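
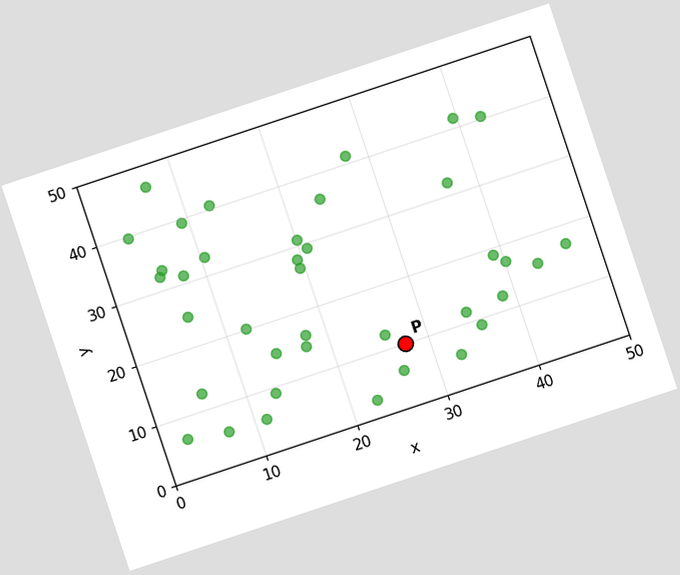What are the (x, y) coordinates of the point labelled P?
The chart is tilted about 18° counter-clockwise. Following the gridlines from P to each axis, P sits at (27.5, 10).

(27.5, 10)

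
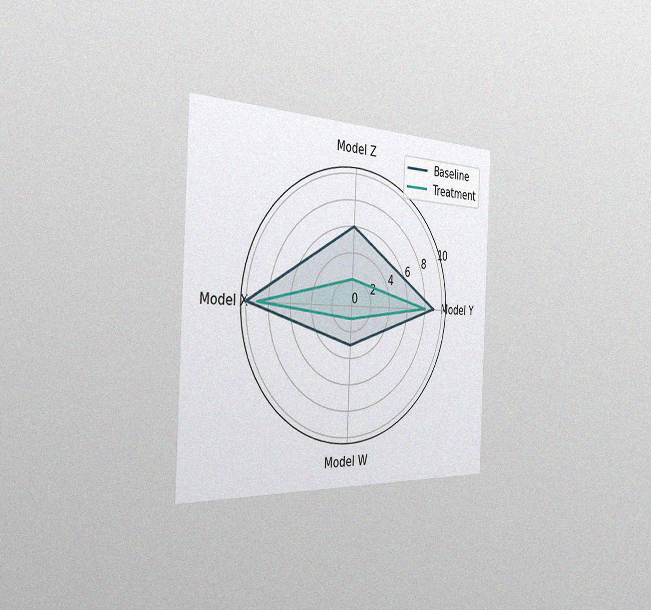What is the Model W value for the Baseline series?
3

The chart is tilted about 3° clockwise and viewed slightly from the left, with some photo noise. On the Model W axis, Baseline reaches 3.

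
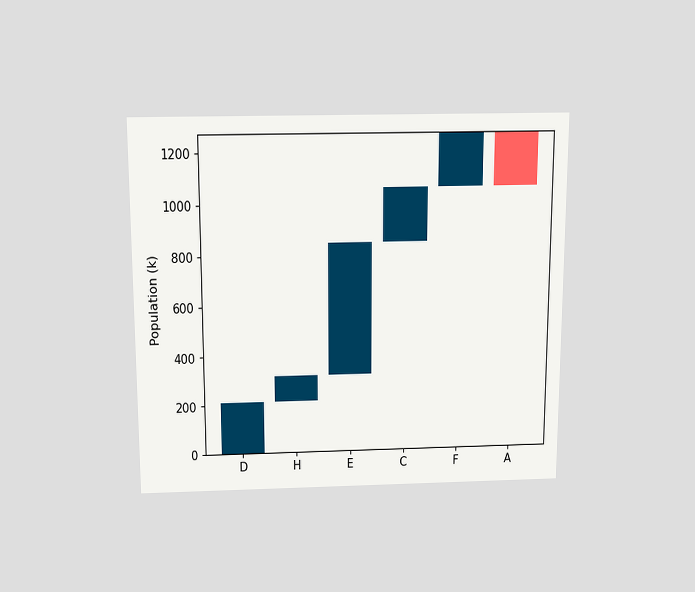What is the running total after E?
The chart is viewed slightly from above. After E the running total reaches 848k.

848k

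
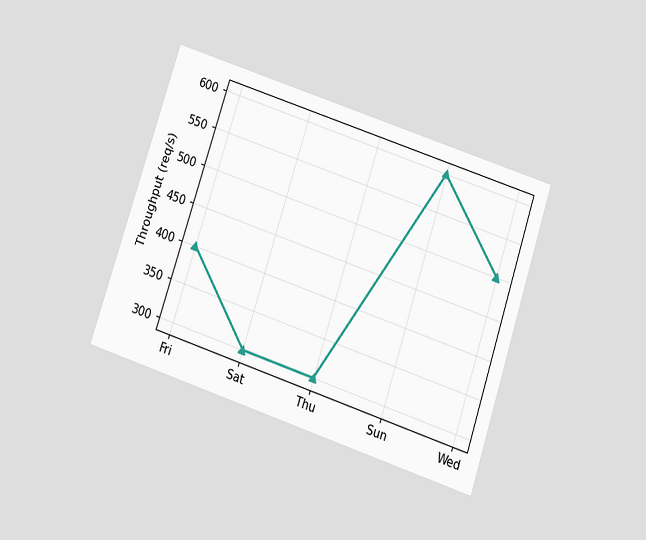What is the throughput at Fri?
The chart is tilted about 18° clockwise and viewed slightly from below. At Fri, the line is at 400req/s.

400req/s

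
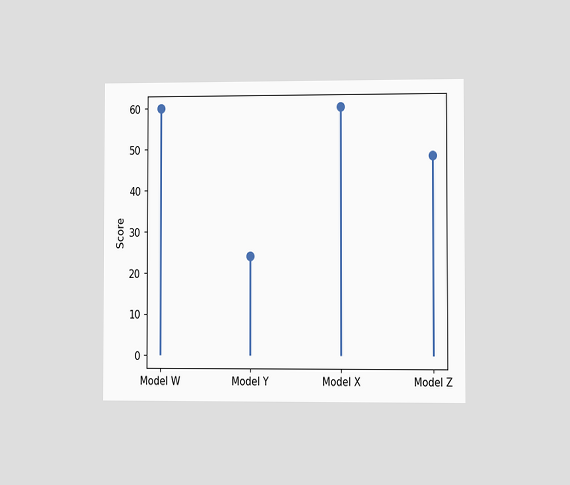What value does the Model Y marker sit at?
24

The chart is viewed slightly from the right. The Model Y marker sits at 24.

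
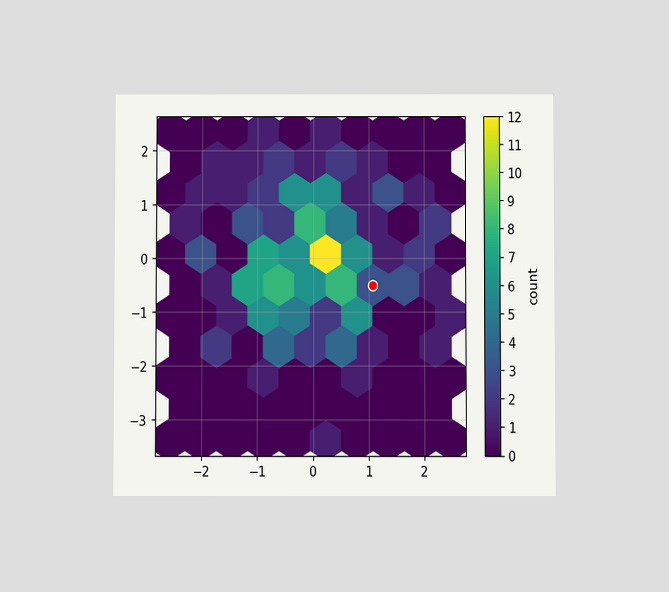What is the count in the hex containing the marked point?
3

The chart is viewed at a slight angle. The marked hex reads 3 on the colorbar.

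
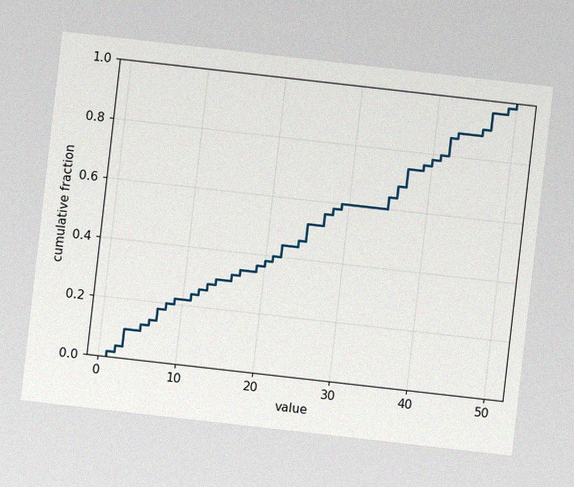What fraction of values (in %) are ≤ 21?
40%

The chart is tilted about 6° clockwise, with some photo noise. At x=21 the ECDF step is at 40%.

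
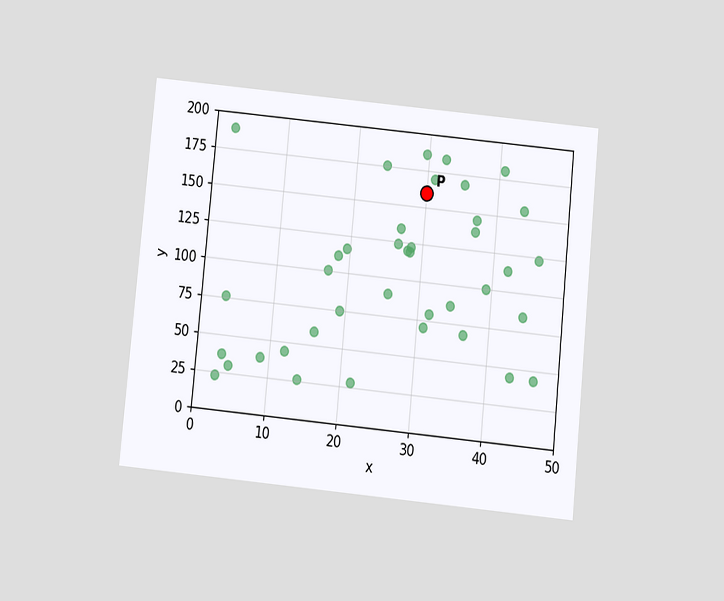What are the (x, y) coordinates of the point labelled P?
The chart is tilted about 6° clockwise and viewed at a slight angle. Following the gridlines from P to each axis, P sits at (30, 160).

(30, 160)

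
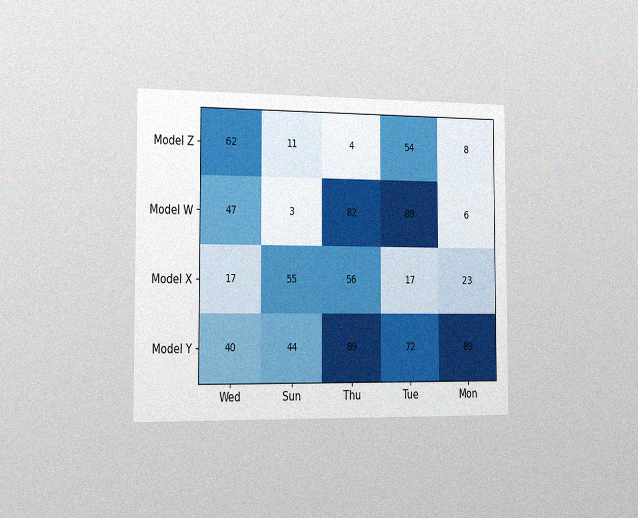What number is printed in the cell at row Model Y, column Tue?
The chart is viewed slightly from the left, with some photo noise. The (Model Y, Tue) cell reads 72.

72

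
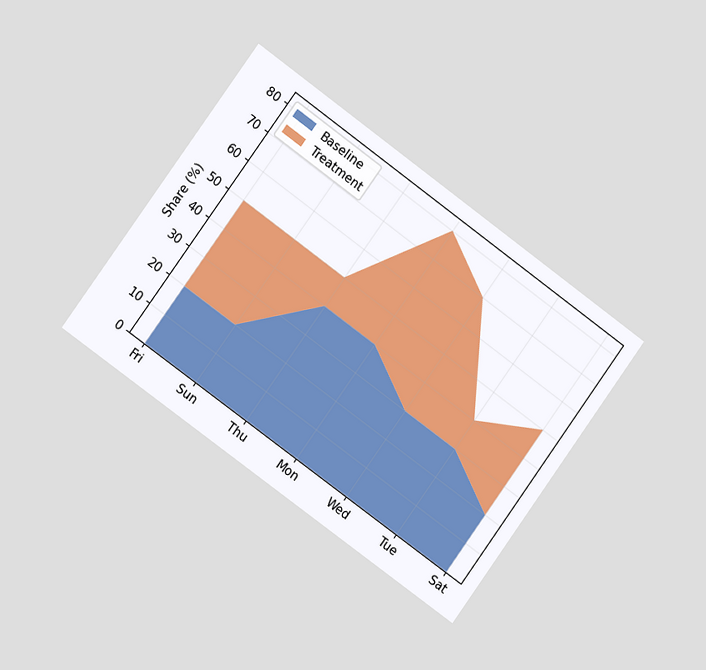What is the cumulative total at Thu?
The chart is tilted about 36° clockwise and viewed slightly from the left. The stacked total at Thu reaches 50%.

50%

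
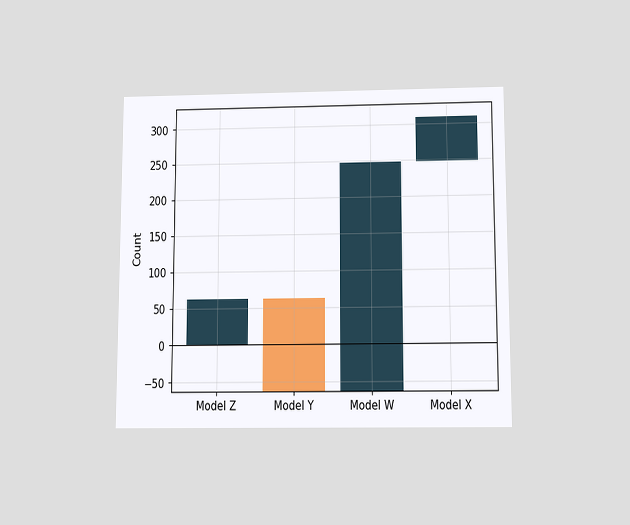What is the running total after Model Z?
62

The chart is viewed slightly from below. After Model Z the running total reaches 62.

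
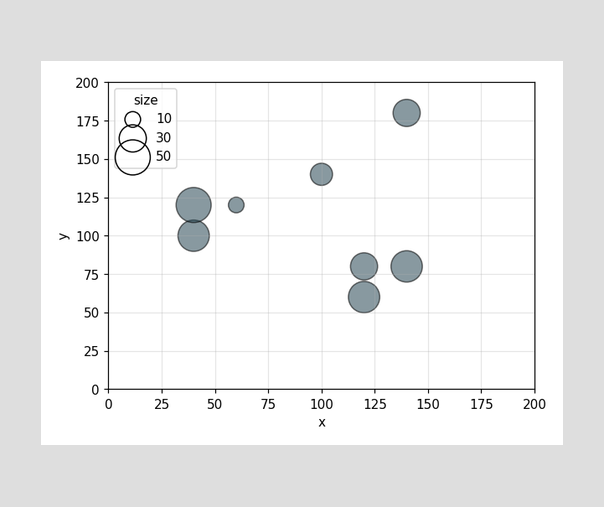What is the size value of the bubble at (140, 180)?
Matching the bubble at (140, 180) against the size legend gives 30.

30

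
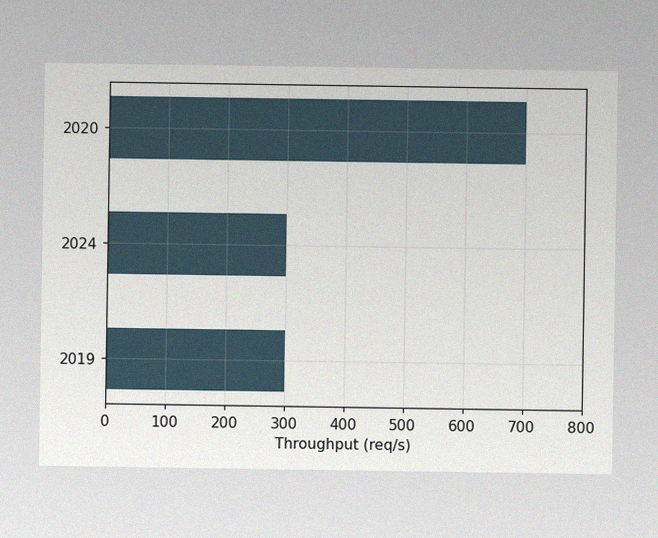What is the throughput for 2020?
700req/s

The image has some photo noise and uneven lighting. Reading along the chart's x-axis, the 2020 bar reaches 700req/s.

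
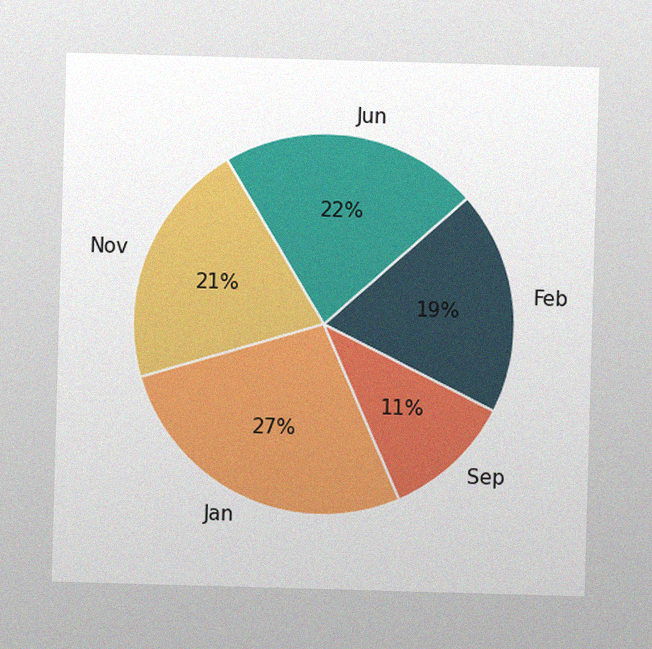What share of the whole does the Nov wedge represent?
The image has some photo noise and uneven lighting. The Nov slice takes up 21% of the pie.

21%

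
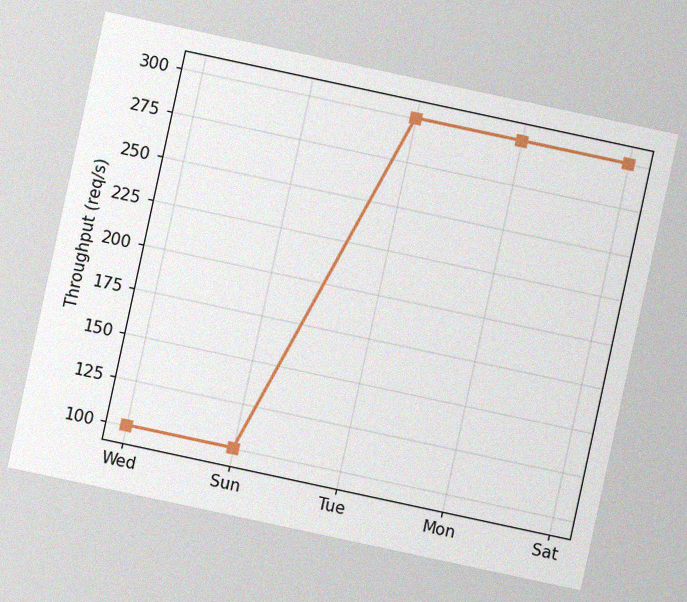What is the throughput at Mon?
300req/s

The chart is tilted about 12° clockwise, with some photo noise. At Mon, the line is at 300req/s.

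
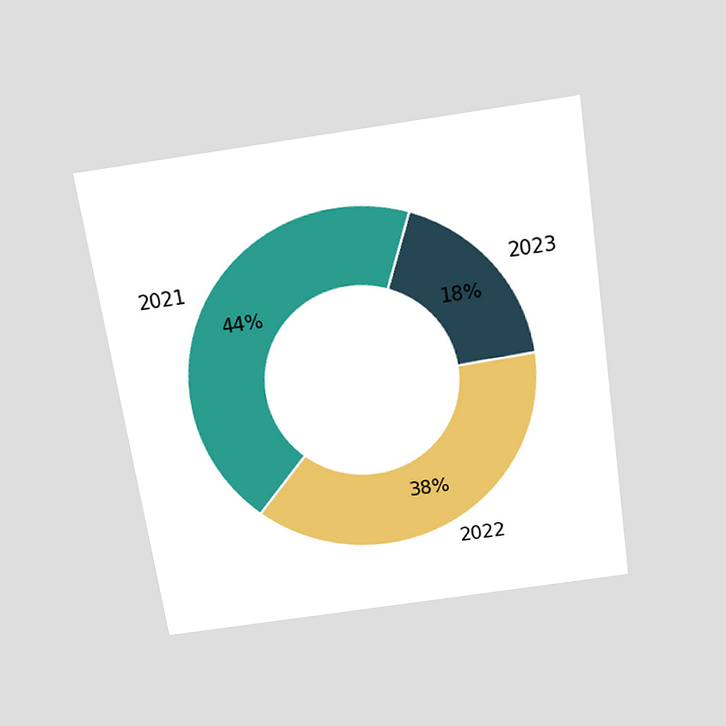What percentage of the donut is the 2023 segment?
The chart is tilted about 9° counter-clockwise and viewed slightly from above. The 2023 segment takes up 18% of the ring.

18%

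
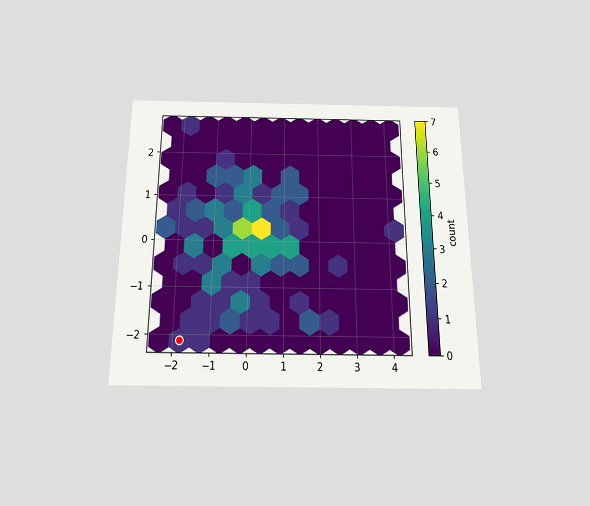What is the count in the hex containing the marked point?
1

The chart is viewed slightly from below. The marked hex reads 1 on the colorbar.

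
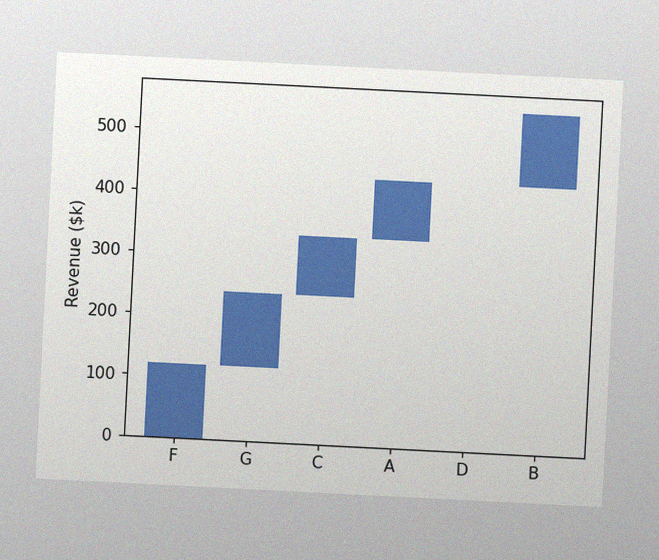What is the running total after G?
$240k

The chart is tilted about 3° clockwise, with some photo noise. After G the running total reaches $240k.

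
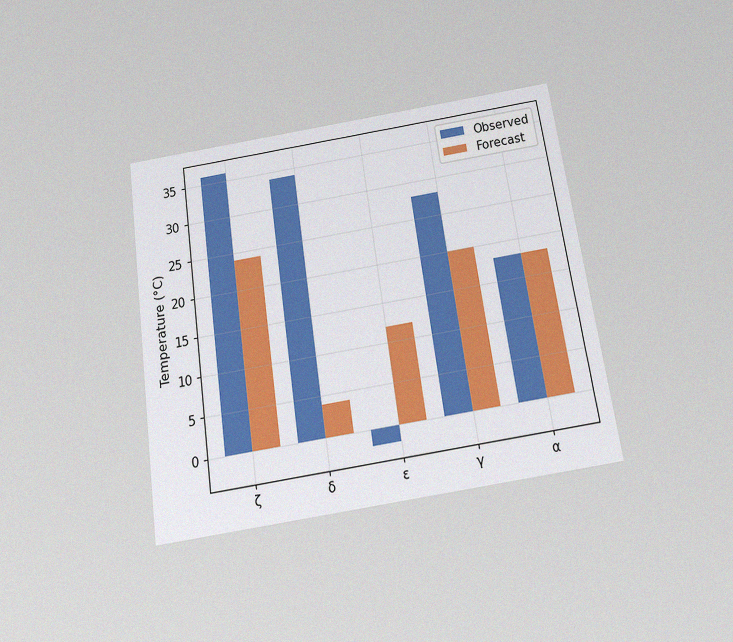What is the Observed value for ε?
-2°C

The chart is tilted about 8° counter-clockwise and viewed slightly from below, with some photo noise. The Observed bar at ε reaches -2°C on the y-axis.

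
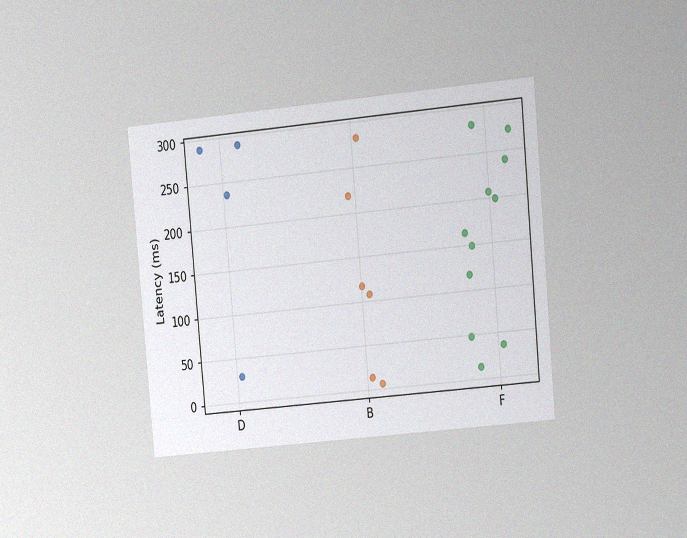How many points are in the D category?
The chart is tilted about 5° counter-clockwise and viewed at a slight angle, with some photo noise. Counting the markers in the D column gives 4.

4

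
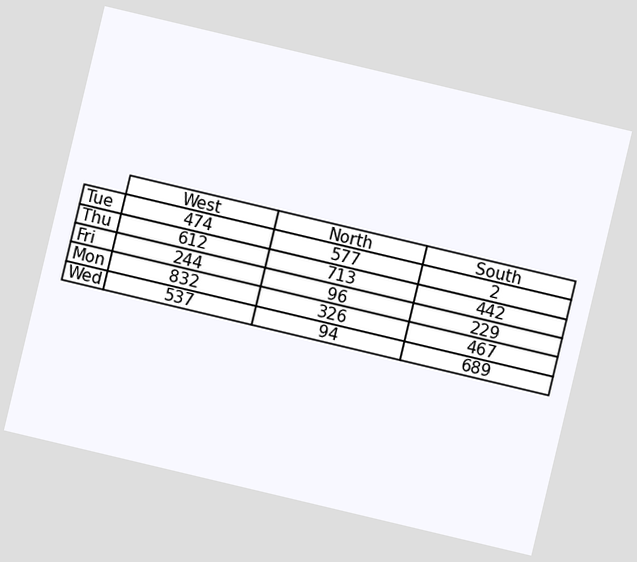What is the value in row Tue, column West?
The chart is tilted about 13° clockwise. The (Tue, West) cell reads 474.

474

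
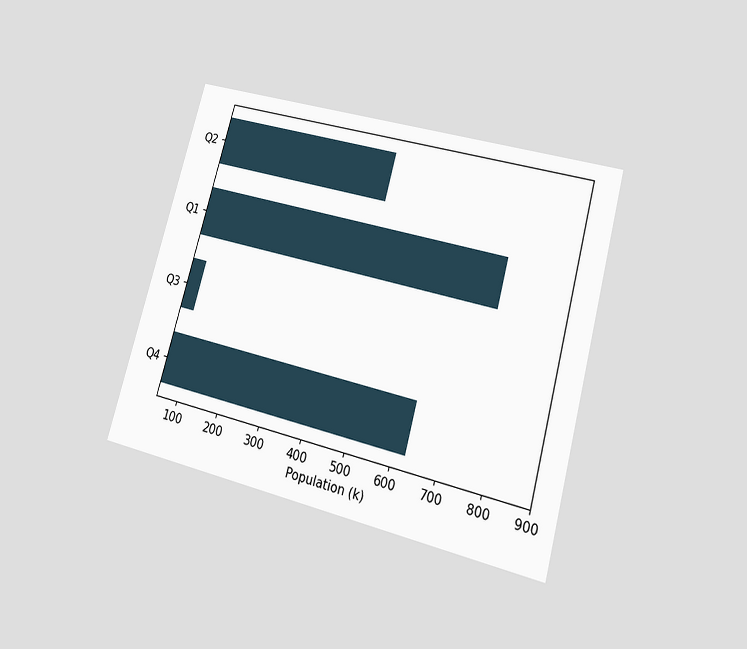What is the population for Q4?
630k

The chart is tilted about 15° clockwise and viewed at a slight angle. Reading along the chart's x-axis, the Q4 bar reaches 630k.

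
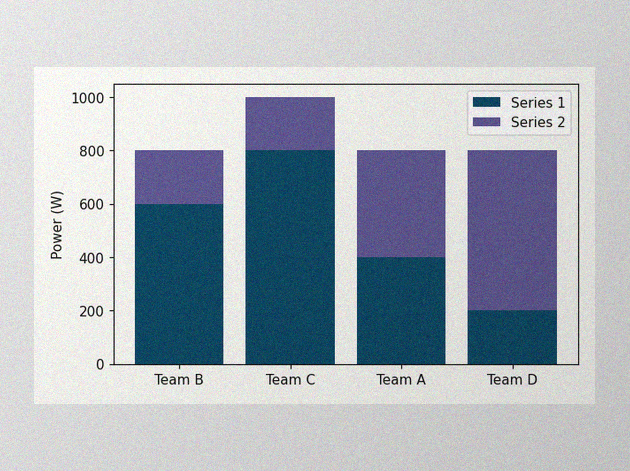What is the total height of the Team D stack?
800W

The image has some photo noise and uneven lighting. The Team D stack's top reaches 800W on the y-axis.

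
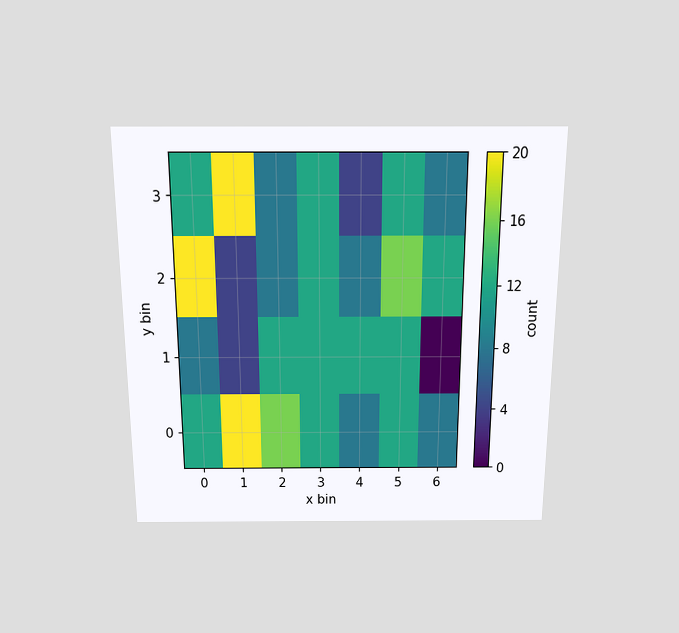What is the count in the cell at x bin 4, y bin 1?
12

The chart is viewed slightly from above. Matching the cell (4, 1) against the colorbar gives 12.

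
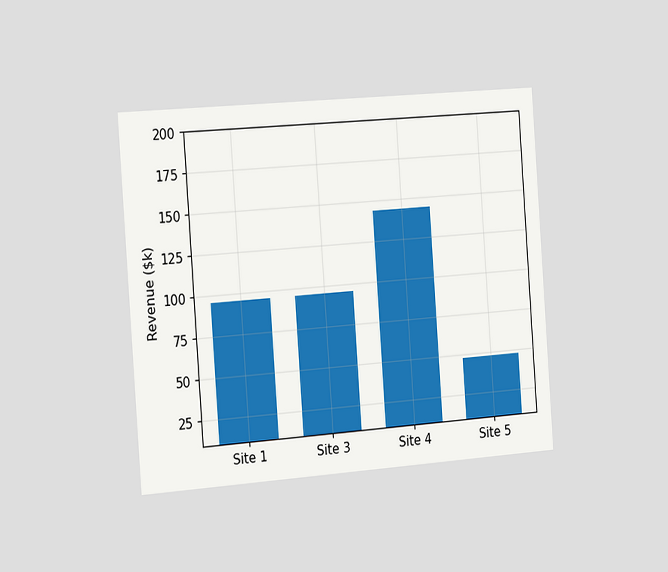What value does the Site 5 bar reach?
$48k

The chart is tilted about 4° counter-clockwise and viewed slightly from the left. Reading along the chart's y-axis, the Site 5 bar reaches $48k.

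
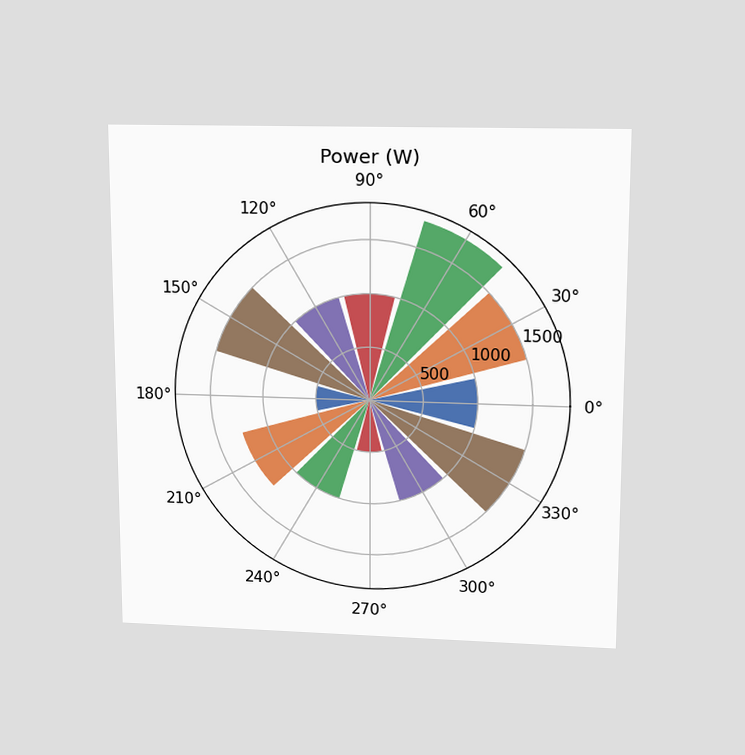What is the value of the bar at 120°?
1000W

The chart is viewed slightly from above. The bar at 120° reaches 1000W on the radial axis.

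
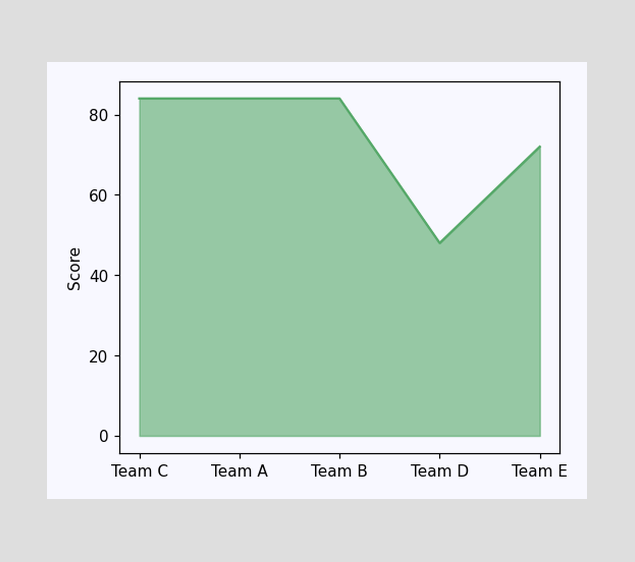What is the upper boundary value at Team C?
84

At Team C the upper boundary is at 84.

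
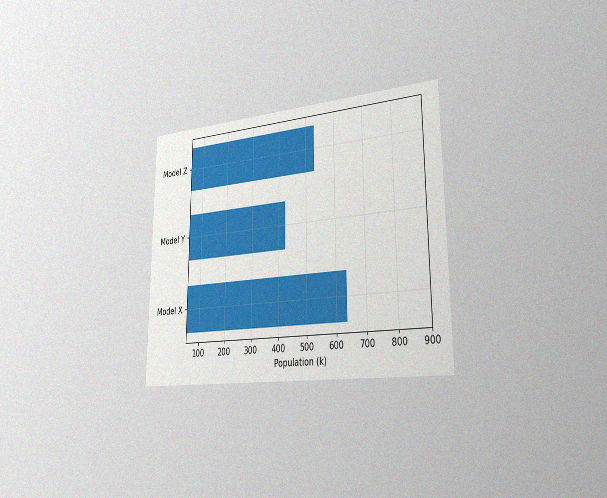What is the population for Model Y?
424k

The chart is viewed slightly from the right, with some photo noise. Reading along the chart's x-axis, the Model Y bar reaches 424k.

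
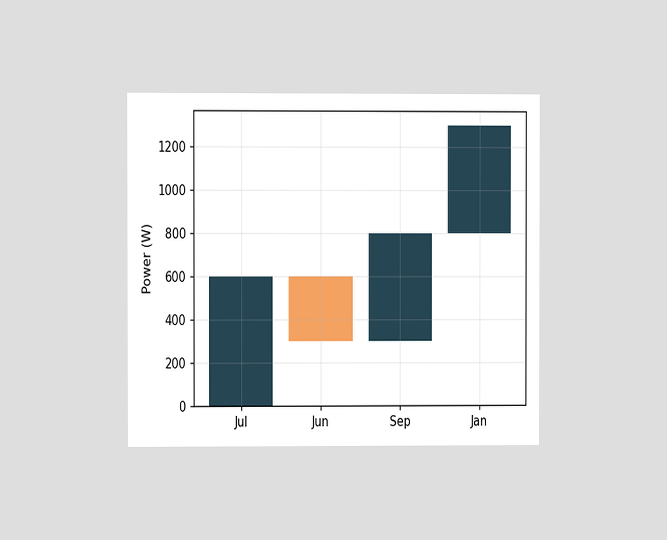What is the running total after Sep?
800W

The chart is viewed at a slight angle. After Sep the running total reaches 800W.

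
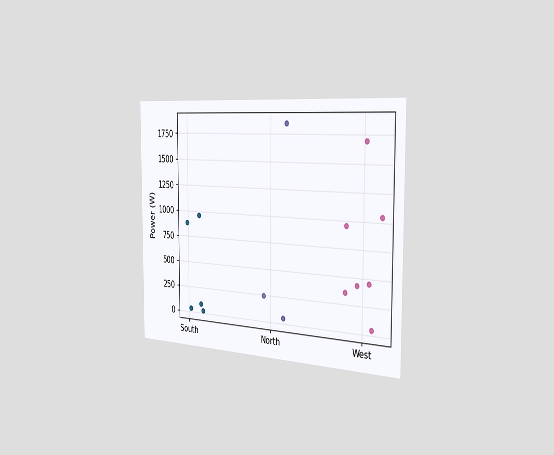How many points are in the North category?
The chart is viewed slightly from the right. Counting the markers in the North column gives 3.

3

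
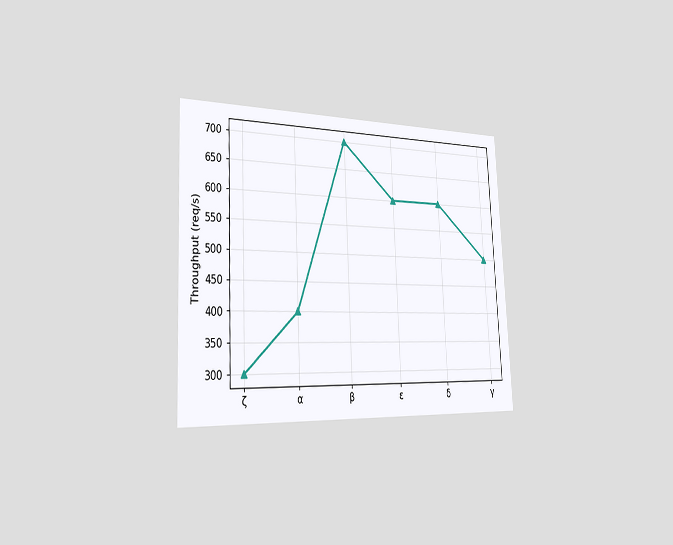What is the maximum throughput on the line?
700req/s

The chart is tilted about 3° counter-clockwise and viewed slightly from the left. The highest point is at β, and reading across to the y-axis gives 700req/s.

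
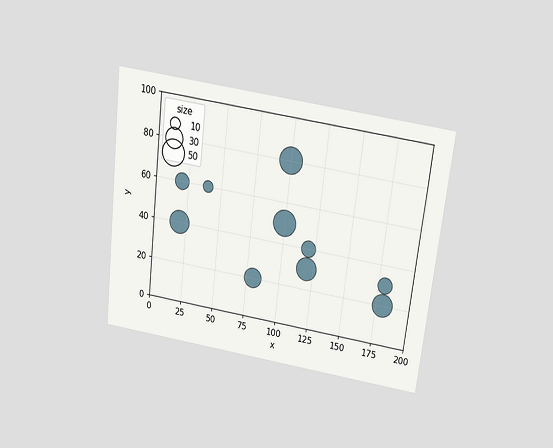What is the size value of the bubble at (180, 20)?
The chart is tilted about 7° clockwise and viewed slightly from above. Matching the bubble at (180, 20) against the size legend gives 40.

40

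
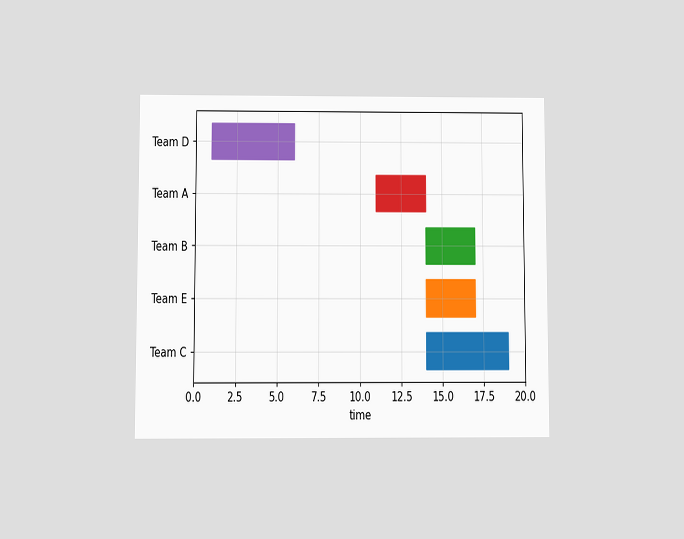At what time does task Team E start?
The chart is viewed at a slight angle. The Team E bar begins at t=14.

14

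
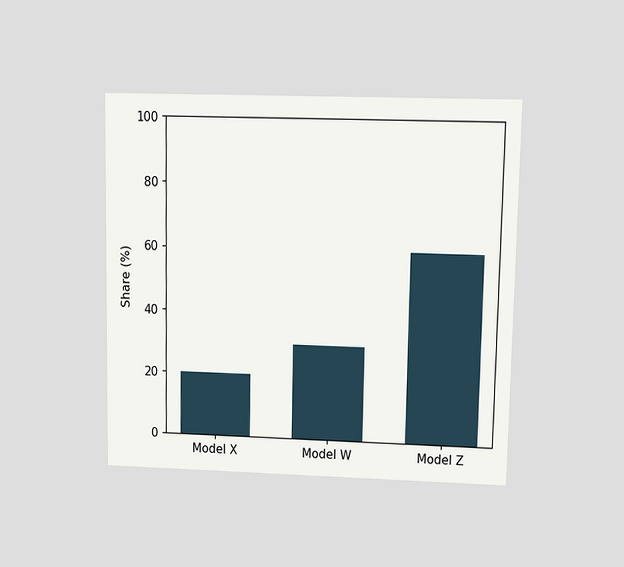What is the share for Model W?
30%

The chart is viewed at a slight angle. Reading along the chart's y-axis, the Model W bar reaches 30%.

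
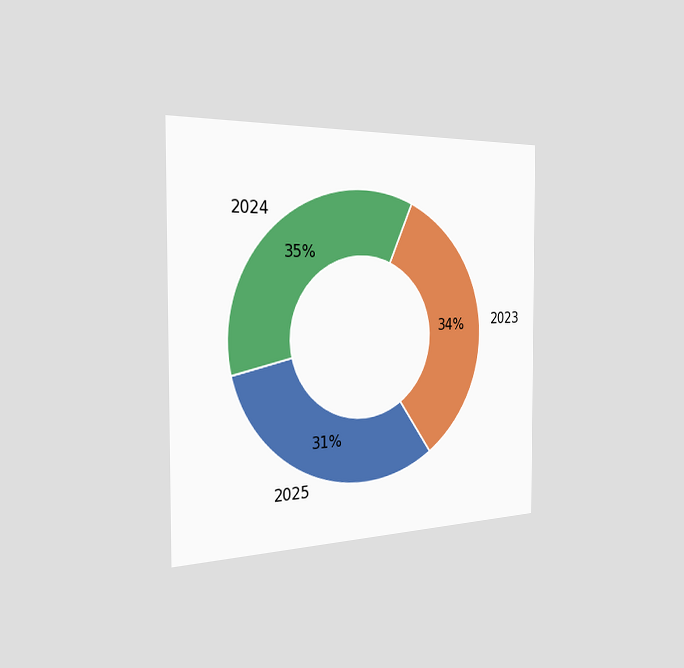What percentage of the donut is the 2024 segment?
The chart is viewed slightly from the left. The 2024 segment takes up 35% of the ring.

35%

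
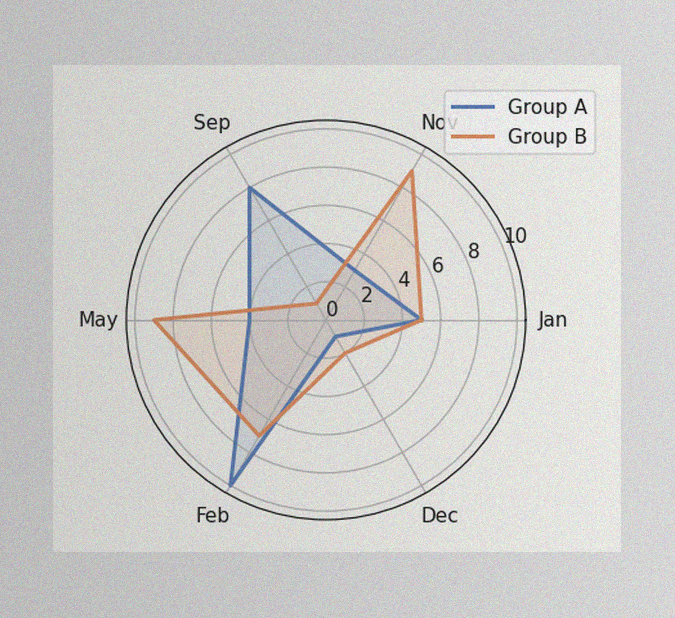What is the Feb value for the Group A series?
The image has some photo noise and uneven lighting. On the Feb axis, Group A reaches 10.

10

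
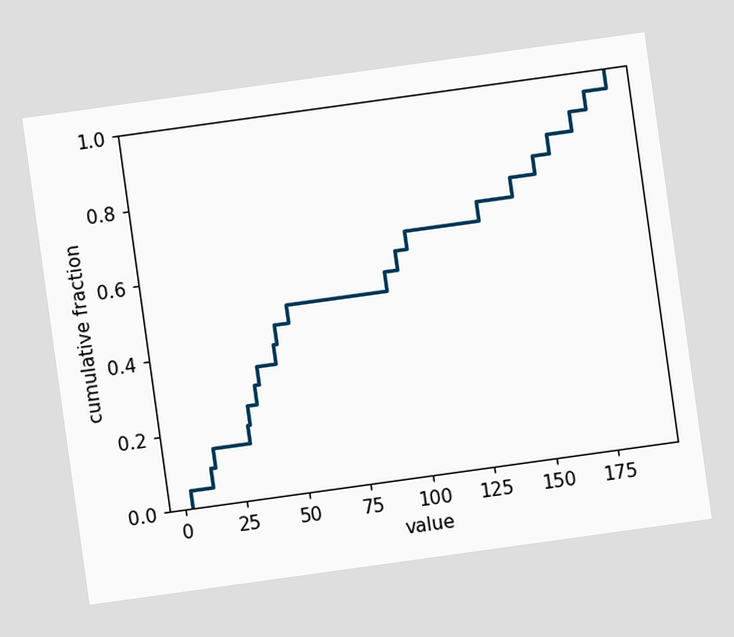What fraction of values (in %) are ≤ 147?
75%

The chart is tilted about 8° counter-clockwise. At x=147 the ECDF step is at 75%.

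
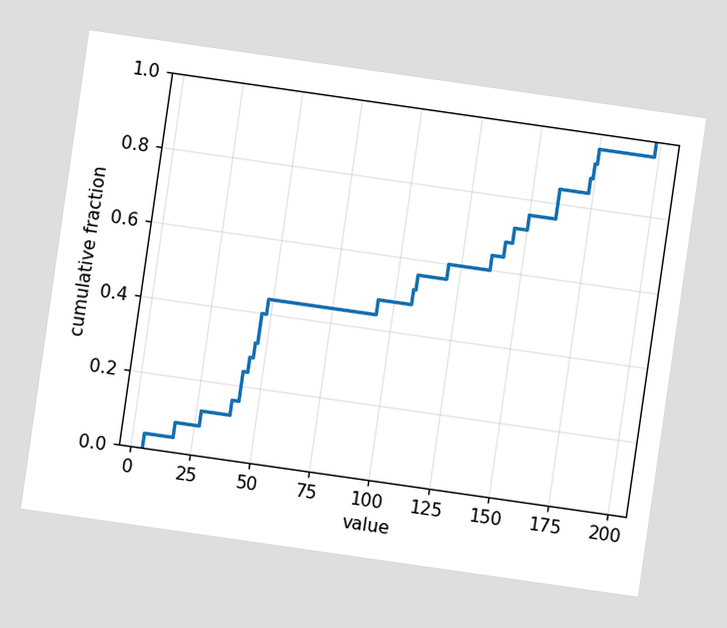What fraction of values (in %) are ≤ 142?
The chart is tilted about 8° clockwise. At x=142 the ECDF step is at 68%.

68%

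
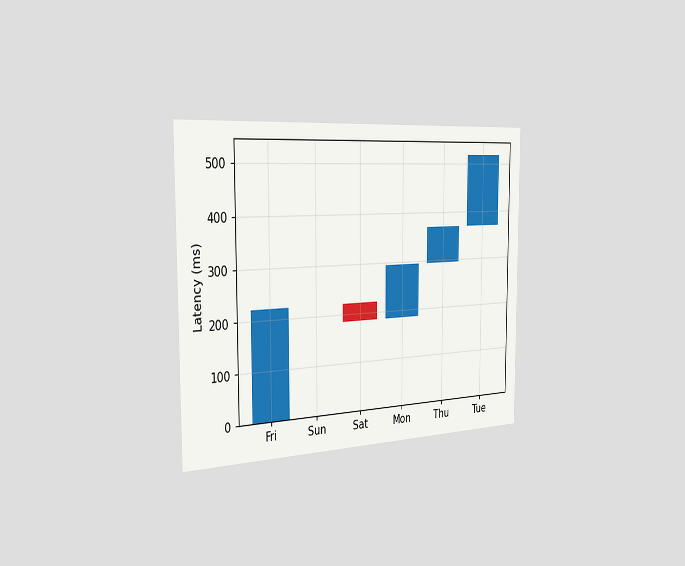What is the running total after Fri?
The chart is viewed slightly from the left. After Fri the running total reaches 222ms.

222ms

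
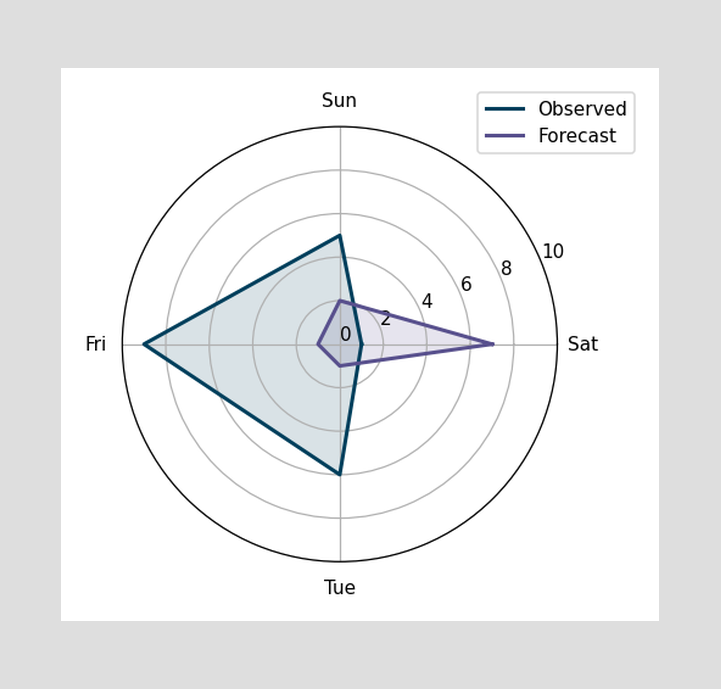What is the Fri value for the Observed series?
9

On the Fri axis, Observed reaches 9.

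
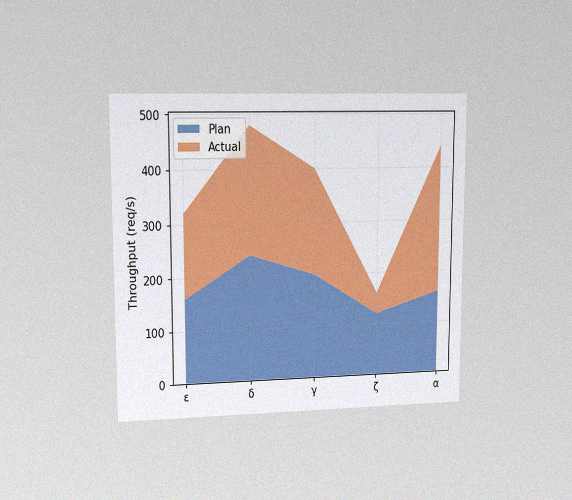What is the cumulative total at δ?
The chart is viewed at a slight angle, with some photo noise. The stacked total at δ reaches 480req/s.

480req/s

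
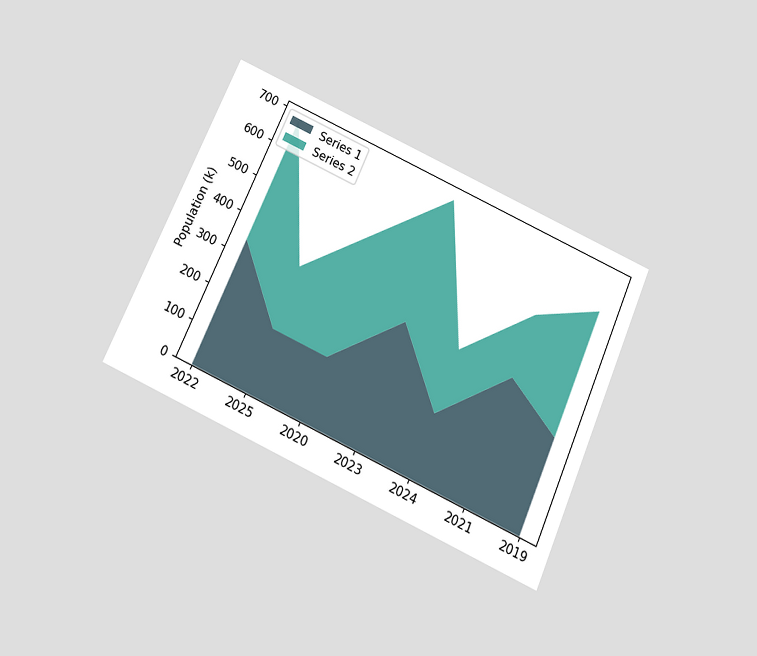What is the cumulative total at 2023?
The chart is tilted about 24° clockwise and viewed slightly from below. The stacked total at 2023 reaches 680k.

680k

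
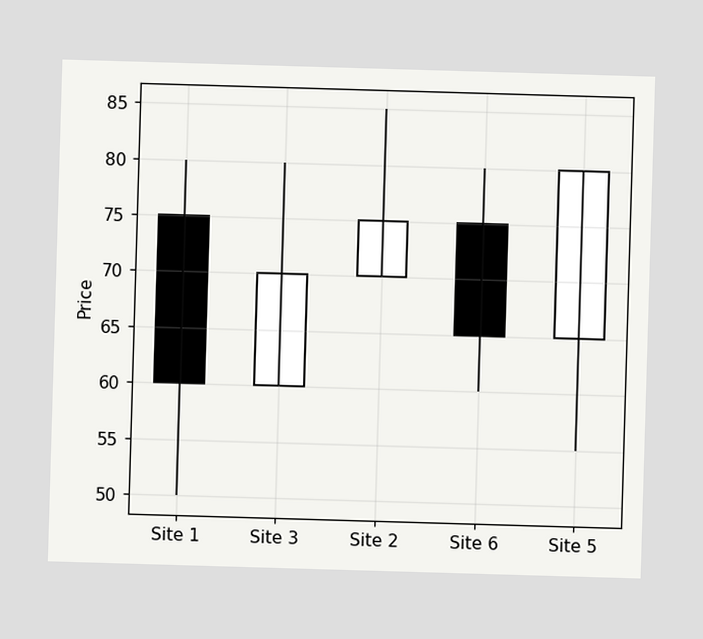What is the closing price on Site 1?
The Site 1 candle closes at 60.

60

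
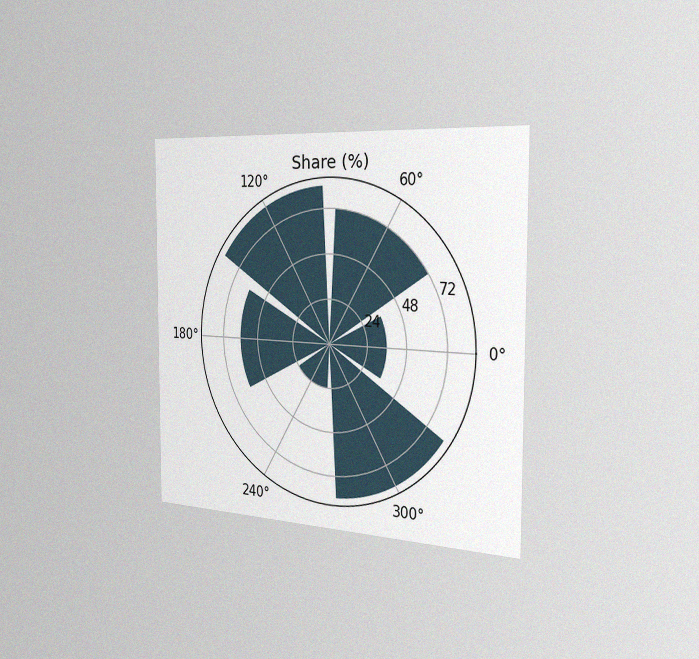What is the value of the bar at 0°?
36%

The chart is viewed slightly from the right, with some photo noise. The bar at 0° reaches 36% on the radial axis.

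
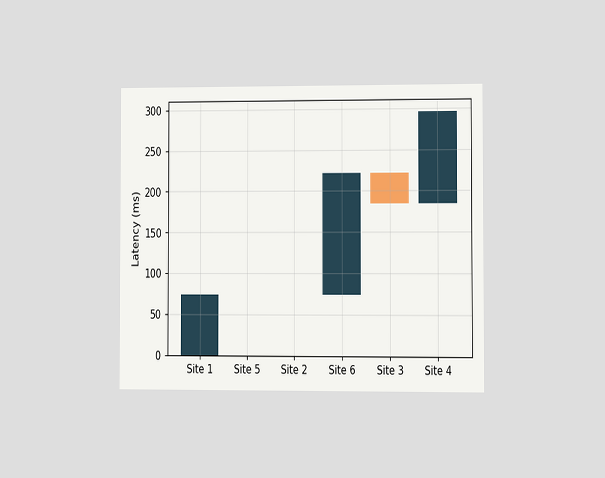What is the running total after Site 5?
The chart is viewed at a slight angle. After Site 5 the running total reaches 74ms.

74ms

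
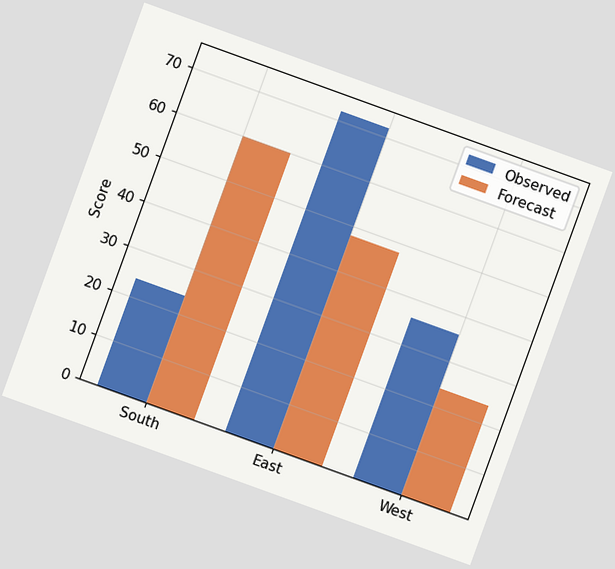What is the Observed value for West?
The chart is tilted about 20° clockwise. The Observed bar at West reaches 36 on the y-axis.

36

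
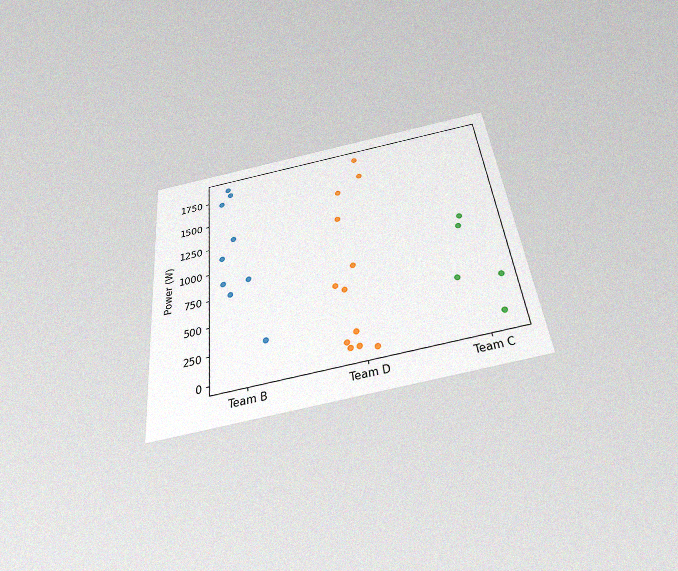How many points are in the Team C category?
5

The chart is tilted about 6° counter-clockwise and viewed slightly from below, with some photo noise. Counting the markers in the Team C column gives 5.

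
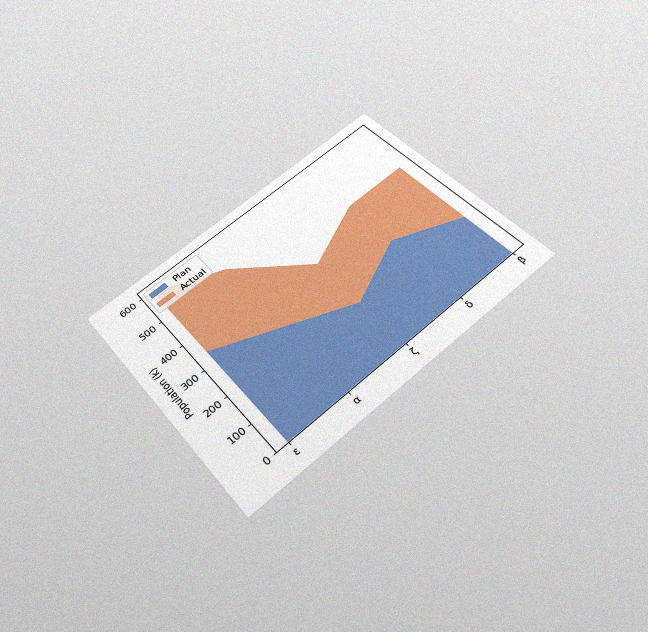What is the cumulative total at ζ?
The chart is tilted about 39° counter-clockwise and viewed slightly from below, with some photo noise. The stacked total at ζ reaches 340k.

340k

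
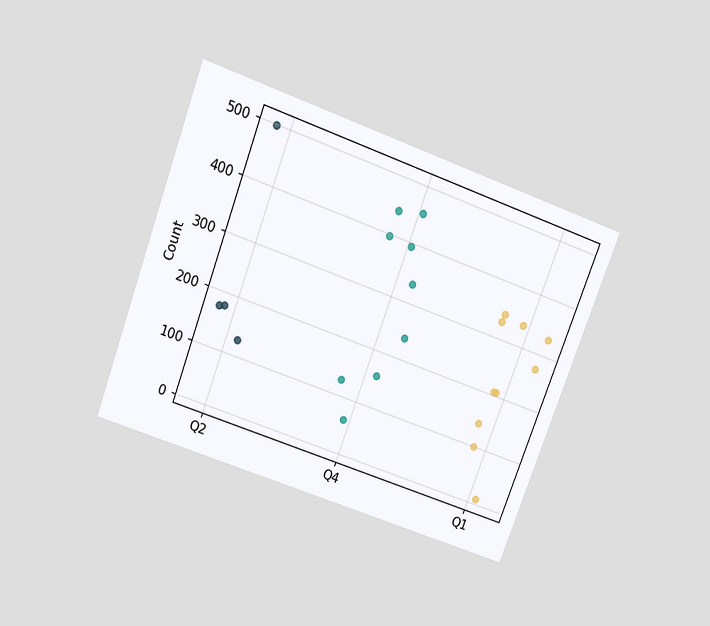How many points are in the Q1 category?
The chart is tilted about 20° clockwise and viewed slightly from above. Counting the markers in the Q1 column gives 10.

10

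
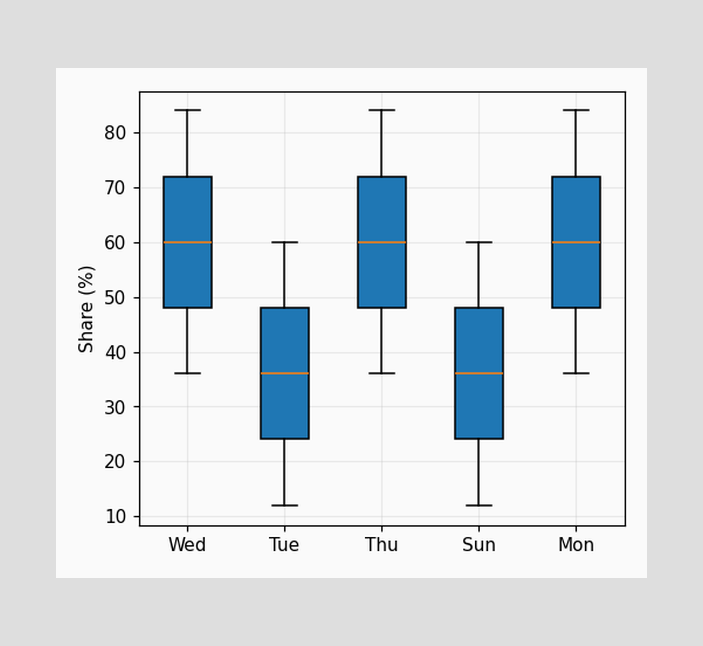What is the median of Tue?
36%

The median line in the Tue box sits at 36%.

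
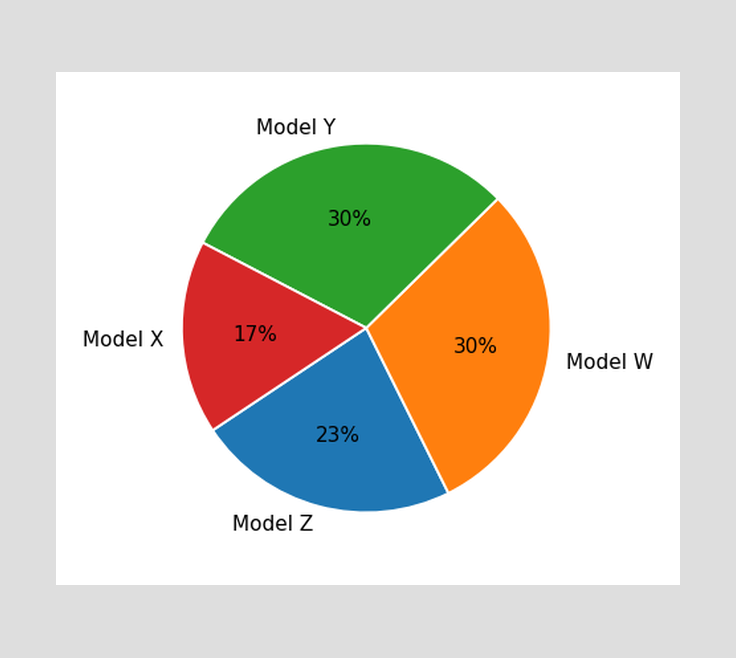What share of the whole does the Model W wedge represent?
30%

The Model W slice takes up 30% of the pie.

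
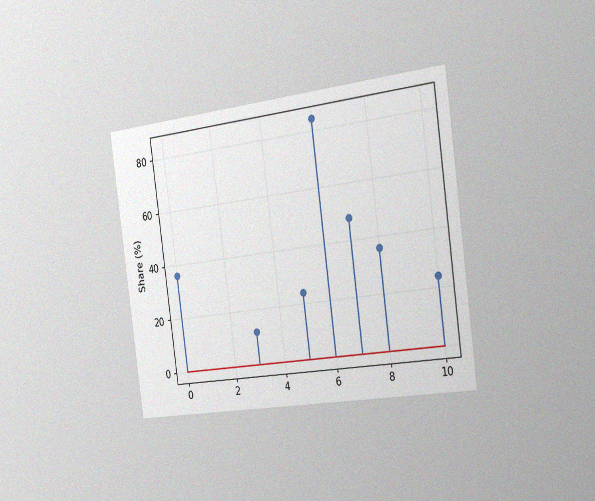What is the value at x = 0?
36%

The chart is tilted about 8° counter-clockwise and viewed slightly from the right, with some photo noise. The stem at x=0 reaches 36%.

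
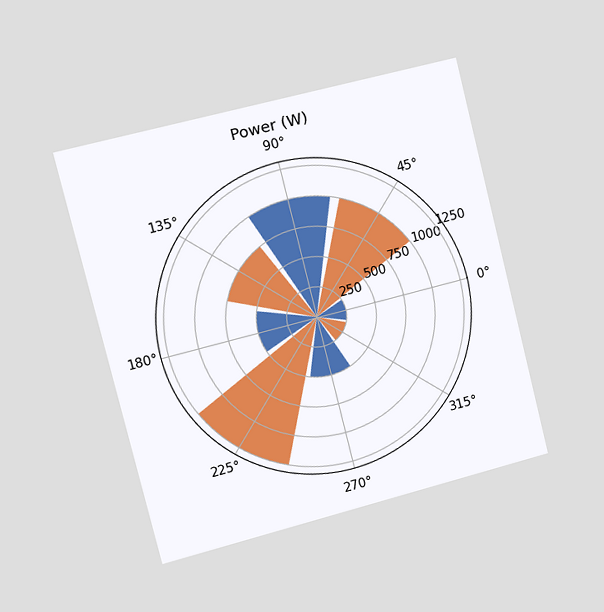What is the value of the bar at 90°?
1000W

The chart is tilted about 14° counter-clockwise and viewed slightly from the left. The bar at 90° reaches 1000W on the radial axis.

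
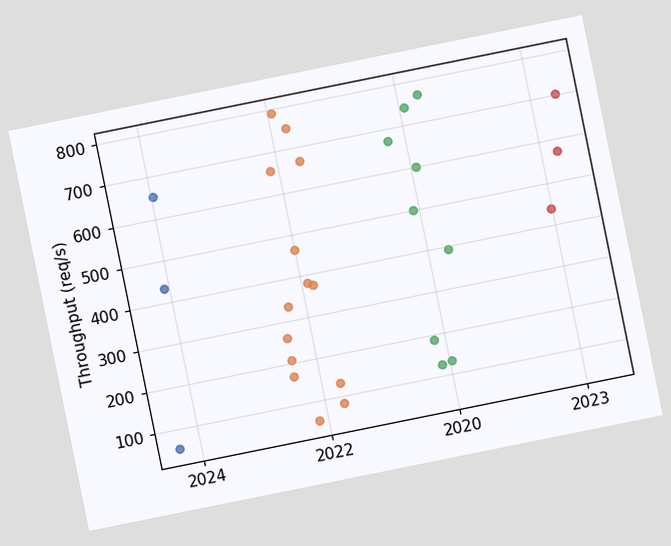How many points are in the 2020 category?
9

The chart is tilted about 11° counter-clockwise. Counting the markers in the 2020 column gives 9.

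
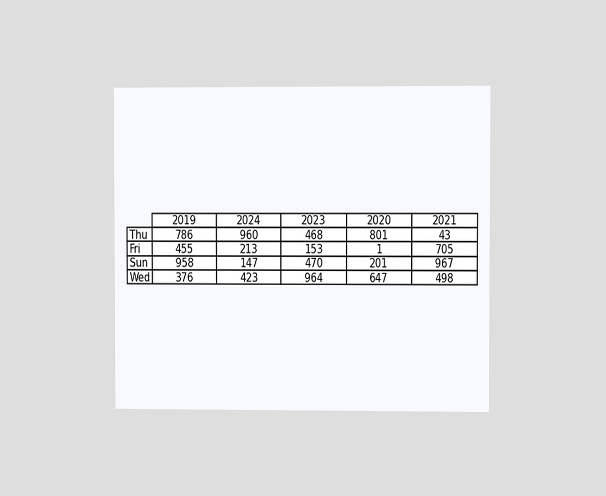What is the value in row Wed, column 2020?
647

The chart is viewed at a slight angle. The (Wed, 2020) cell reads 647.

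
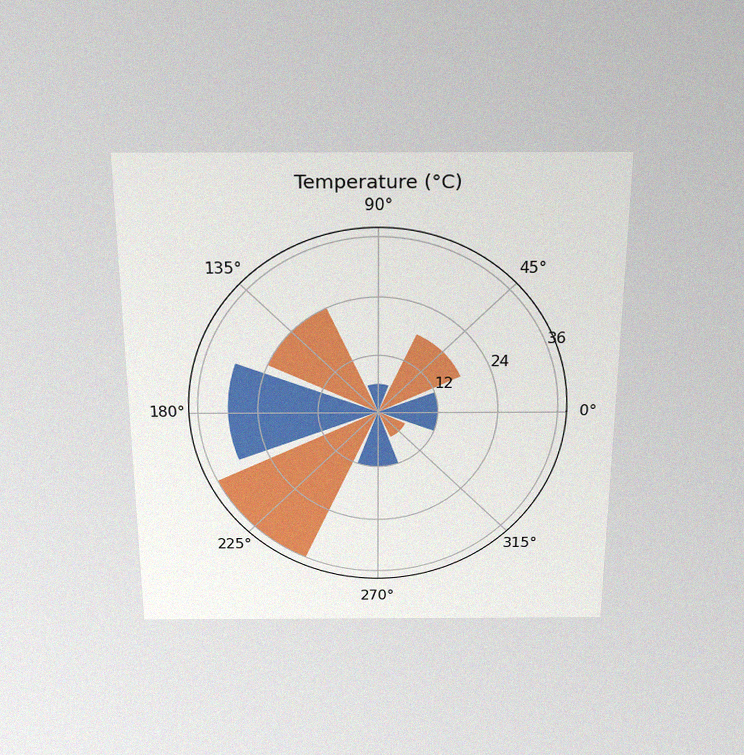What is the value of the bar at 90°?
The chart is viewed slightly from above, with some photo noise. The bar at 90° reaches 6°C on the radial axis.

6°C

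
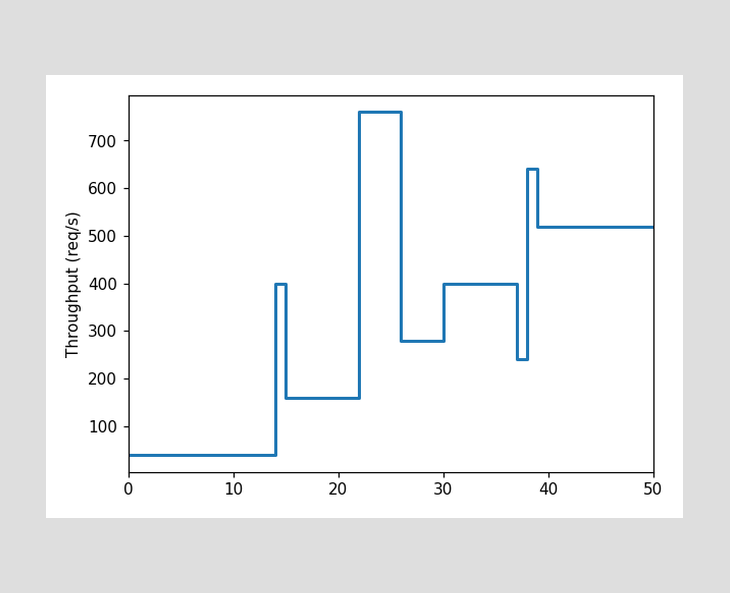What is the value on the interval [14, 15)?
On [14, 15) the step sits at 400req/s.

400req/s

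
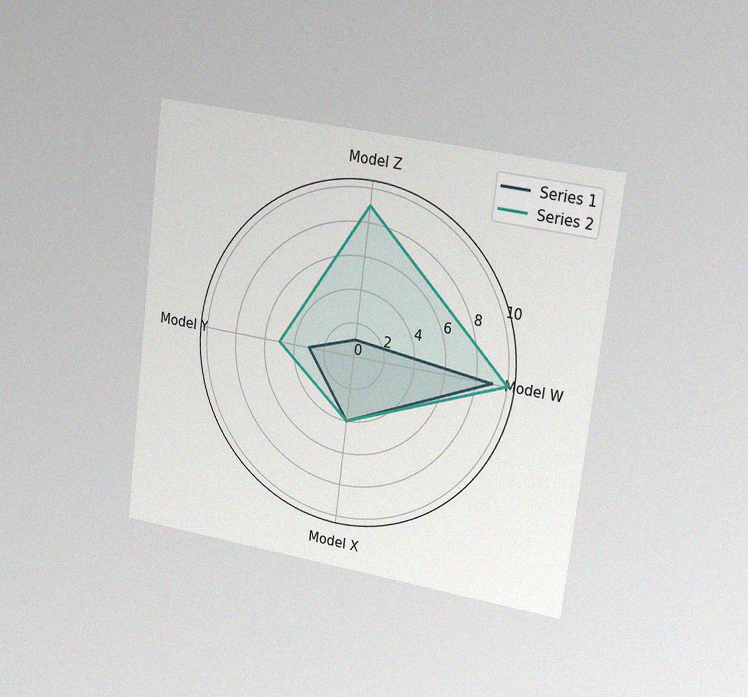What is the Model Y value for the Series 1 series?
The chart is tilted about 7° clockwise and viewed slightly from the right, with some photo noise. On the Model Y axis, Series 1 reaches 3.

3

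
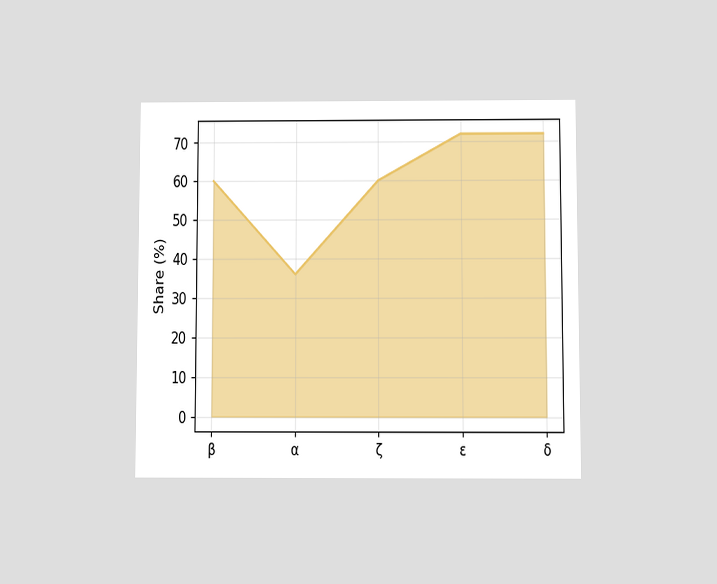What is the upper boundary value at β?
60%

The chart is viewed at a slight angle. At β the upper boundary is at 60%.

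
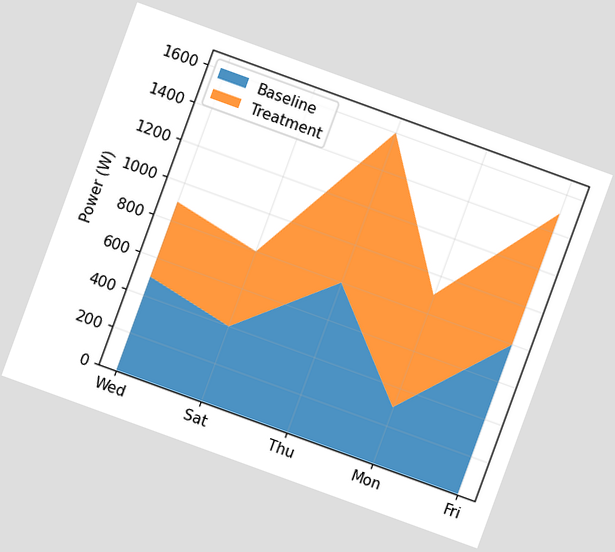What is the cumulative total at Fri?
The chart is tilted about 20° clockwise. The stacked total at Fri reaches 1500W.

1500W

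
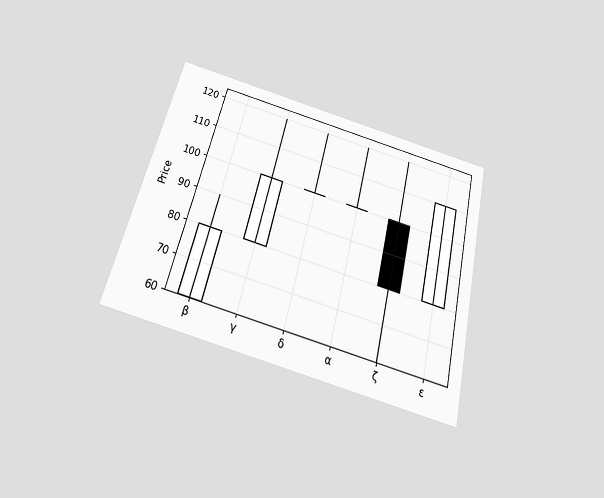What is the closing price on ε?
110

The chart is tilted about 14° clockwise and viewed slightly from below. The ε candle closes at 110.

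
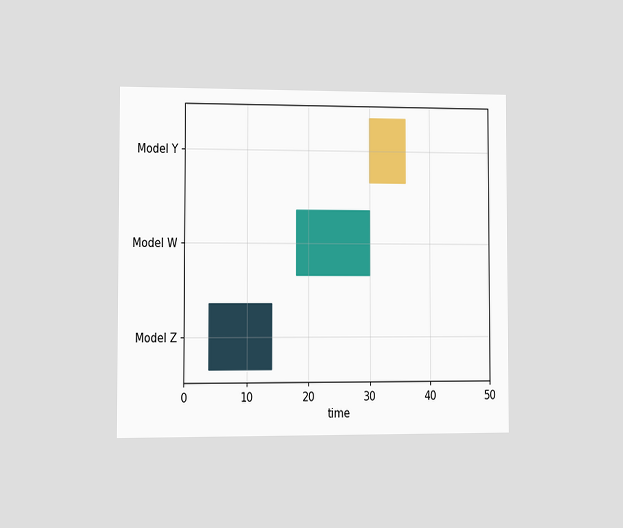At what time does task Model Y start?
30

The chart is viewed at a slight angle. The Model Y bar begins at t=30.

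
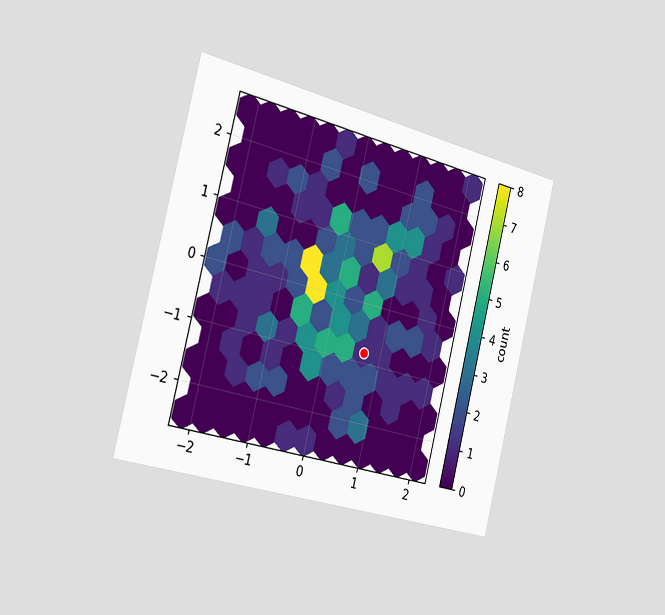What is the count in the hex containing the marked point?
1

The chart is tilted about 14° clockwise and viewed slightly from the left. The marked hex reads 1 on the colorbar.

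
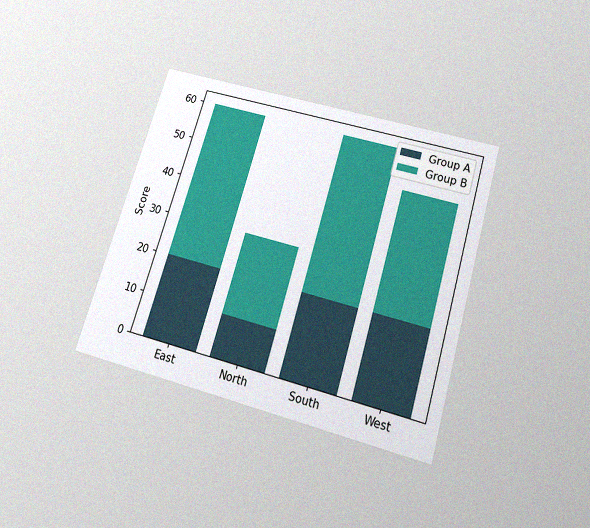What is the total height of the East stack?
The chart is tilted about 17° clockwise and viewed slightly from below, with some photo noise. The East stack's top reaches 60 on the y-axis.

60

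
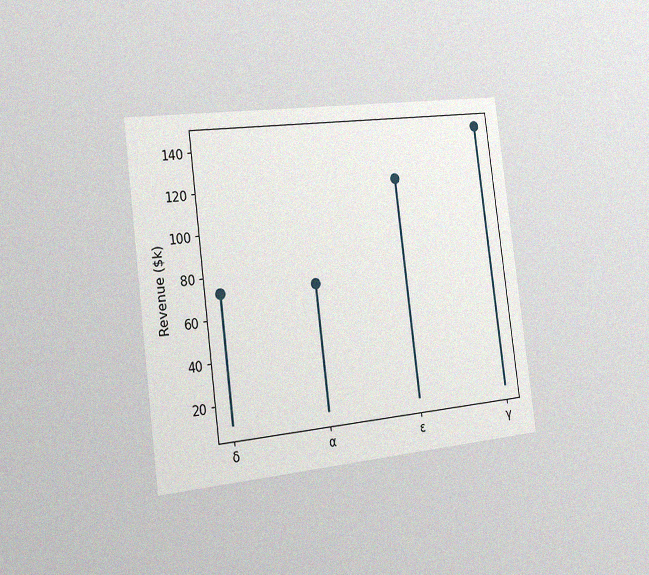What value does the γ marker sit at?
$144k

The chart is tilted about 7° counter-clockwise and viewed slightly from the left, with some photo noise. The γ marker sits at $144k.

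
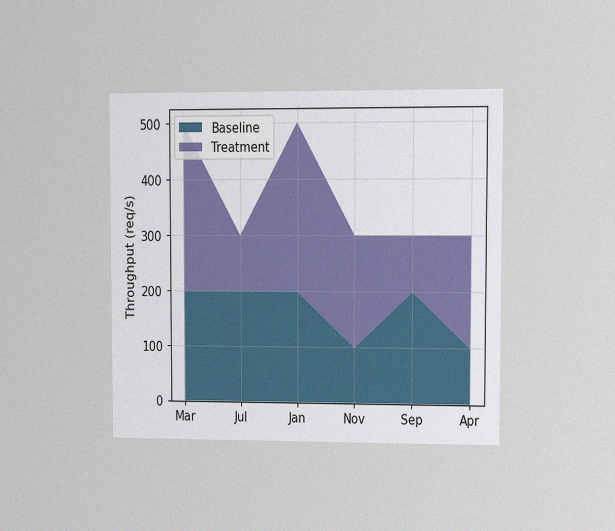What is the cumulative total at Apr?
300req/s

The chart is viewed at a slight angle, with some photo noise. The stacked total at Apr reaches 300req/s.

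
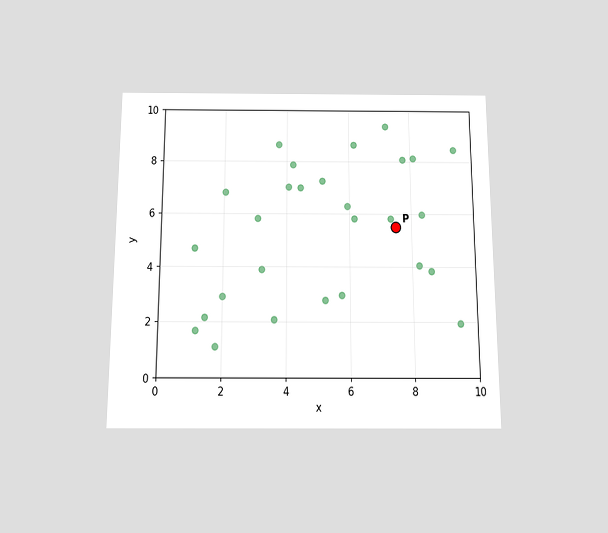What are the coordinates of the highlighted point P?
The chart is viewed slightly from below. Following the gridlines from P to each axis, P sits at (7.5, 5.5).

(7.5, 5.5)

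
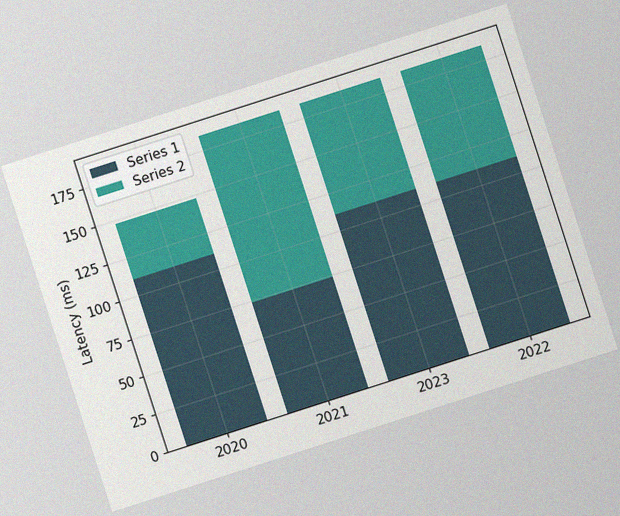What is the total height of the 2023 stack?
The chart is tilted about 18° counter-clockwise, with some photo noise. The 2023 stack's top reaches 185ms on the y-axis.

185ms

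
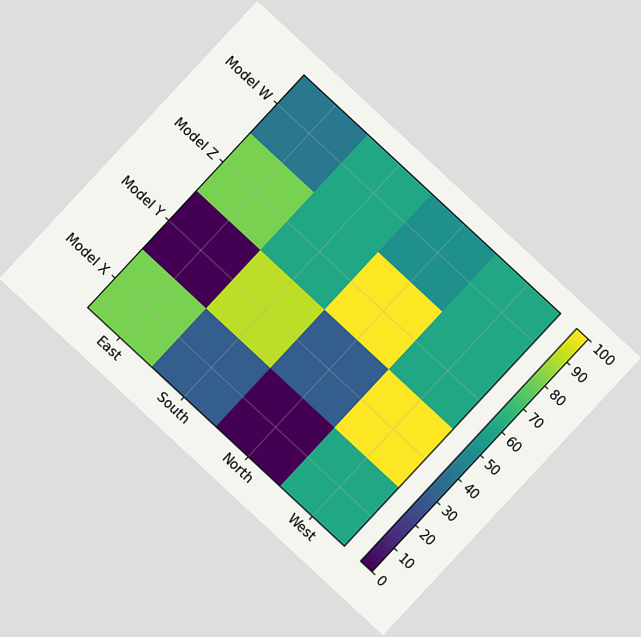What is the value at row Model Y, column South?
90

The chart is tilted about 43° clockwise. Matching cell (Model Y, South) against the colorbar gives 90.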